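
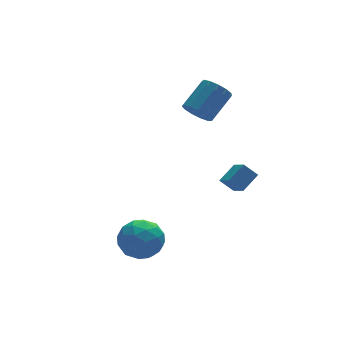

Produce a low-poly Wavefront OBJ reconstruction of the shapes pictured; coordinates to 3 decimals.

v -2.757 -2.568 -4.121
v -2.246 -3.384 -3.581
v -4.214 -2.816 -3.119
v -3.703 -3.632 -2.579
v -3.37 -2.589 -2.444
v -2.47 -2.435 -3.063
v -3.99 -3.765 -3.637
v -3.09 -3.611 -4.256
v -3.009 -4.124 -3.282
v -2.625 -3.397 -2.545
v -3.835 -2.803 -4.155
v -3.451 -2.076 -3.418
v -2.373 -2.954 -3.939
v -4.087 -3.246 -2.761
v -3.891 -2.632 -2.681
v -3.591 -3.112 -2.364
v -2.505 -2.396 -3.635
v -2.205 -2.876 -3.318
v -2.866 -2.409 -2.649
v -4.255 -3.324 -3.382
v -3.955 -3.804 -3.065
v -2.869 -3.088 -4.336
v -2.569 -3.568 -4.019
v -3.594 -3.791 -4.051
v -2.521 -3.869 -3.446
v -3.378 -4.015 -2.857
v -3.547 -4.093 -3.478
v -3.017 -4.003 -3.843
v -2.296 -3.442 -3.013
v -3.153 -3.588 -2.423
v -2.957 -2.974 -2.344
v -2.428 -2.884 -2.708
v -2.744 -3.877 -2.836
v -3.307 -2.612 -4.277
v -4.164 -2.758 -3.687
v -4.032 -3.316 -3.992
v -3.503 -3.226 -4.356
v -3.082 -2.185 -3.843
v -3.939 -2.331 -3.254
v -3.443 -2.197 -2.857
v -2.913 -2.107 -3.222
v -3.716 -2.323 -3.864
v 1.849 -2.399 -2.019
v 1.31 -2.051 -1.432
v 1.811 -1.443 -2.62
v 1.272 -1.095 -2.033
v 2.728 -2.005 -1.447
v 2.189 -1.657 -0.86
v 2.69 -1.049 -2.048
v 2.151 -0.701 -1.461
v 0.972 0.806 1.331
v 1.481 0.781 0.728
v 2.718 1.409 1.746
v 2.208 1.434 2.349
v 1.289 1.183 0.713
v 2.526 1.81 1.731
v 0.997 1.465 0.895
v 2.233 2.092 1.913
v 0.696 1.538 1.215
v 1.932 2.165 2.233
v 0.483 1.378 1.572
v 1.719 2.006 2.59
v 0.425 1.037 1.852
v 1.662 1.665 2.87
v 0.541 0.623 1.967
v 1.777 1.251 2.985
v 0.793 0.267 1.88
v 2.03 0.894 2.898
v 1.103 0.082 1.619
v 2.339 0.71 2.637
v 1.37 0.127 1.266
v 2.607 0.755 2.284
v 1.511 0.388 0.934
v 2.748 1.015 1.952
f 1 38 17
f 38 12 41
f 17 41 6
f 38 41 17
f 1 17 13
f 17 6 18
f 13 18 2
f 17 18 13
f 1 13 22
f 13 2 23
f 22 23 8
f 13 23 22
f 1 22 34
f 22 8 37
f 34 37 11
f 22 37 34
f 1 34 38
f 34 11 42
f 38 42 12
f 34 42 38
f 2 18 29
f 18 6 32
f 29 32 10
f 18 32 29
f 6 41 19
f 41 12 40
f 19 40 5
f 41 40 19
f 12 42 39
f 42 11 35
f 39 35 3
f 42 35 39
f 11 37 36
f 37 8 24
f 36 24 7
f 37 24 36
f 8 23 28
f 23 2 25
f 28 25 9
f 23 25 28
f 4 30 16
f 30 10 31
f 16 31 5
f 30 31 16
f 4 16 14
f 16 5 15
f 14 15 3
f 16 15 14
f 4 14 21
f 14 3 20
f 21 20 7
f 14 20 21
f 4 21 26
f 21 7 27
f 26 27 9
f 21 27 26
f 4 26 30
f 26 9 33
f 30 33 10
f 26 33 30
f 5 31 19
f 31 10 32
f 19 32 6
f 31 32 19
f 3 15 39
f 15 5 40
f 39 40 12
f 15 40 39
f 7 20 36
f 20 3 35
f 36 35 11
f 20 35 36
f 9 27 28
f 27 7 24
f 28 24 8
f 27 24 28
f 10 33 29
f 33 9 25
f 29 25 2
f 33 25 29
f 44 46 43
f 47 44 43
f 43 46 45
f 45 47 43
f 44 50 46
f 48 44 47
f 48 50 44
f 46 50 45
f 49 47 45
f 45 50 49
f 49 48 47
f 50 48 49
f 52 51 55
f 52 55 53
f 53 55 56
f 53 56 54
f 55 51 57
f 55 57 56
f 56 57 58
f 56 58 54
f 57 51 59
f 57 59 58
f 58 59 60
f 58 60 54
f 59 51 61
f 59 61 60
f 60 61 62
f 60 62 54
f 61 51 63
f 61 63 62
f 62 63 64
f 62 64 54
f 63 51 65
f 63 65 64
f 64 65 66
f 64 66 54
f 65 51 67
f 65 67 66
f 66 67 68
f 66 68 54
f 67 51 69
f 67 69 68
f 68 69 70
f 68 70 54
f 69 51 71
f 69 71 70
f 70 71 72
f 70 72 54
f 71 51 73
f 71 73 72
f 72 73 74
f 72 74 54
f 73 51 52
f 73 52 74
f 74 52 53
f 74 53 54



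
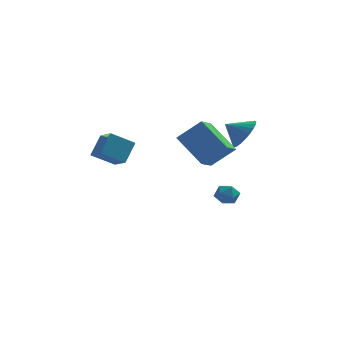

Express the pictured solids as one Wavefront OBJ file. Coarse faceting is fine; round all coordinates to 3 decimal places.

v 1.185 3.288 -2.305
v 1.767 3.641 -2.438
v 1.373 2.639 -3.202
v 1.955 2.992 -3.335
v 1.919 2.581 -2.777
v 1.803 2.982 -2.223
v 1.337 3.298 -3.417
v 1.221 3.699 -2.863
v 1.861 3.647 -3.126
v 2.221 3.204 -2.73
v 0.919 3.076 -2.91
v 1.279 2.633 -2.514
v -4.436 -2.521 1.947
v -3.868 -3.403 2.443
v -4.053 -1.745 2.89
v -3.485 -2.626 3.385
v -3.355 -2.214 1.255
v -2.787 -3.095 1.75
v -2.972 -1.437 2.197
v -2.404 -2.319 2.693
v 0.968 -0.629 0.669
v 0.585 -1.802 1.241
v -0.255 0.374 1.908
v -0.638 -0.799 2.48
v 2.118 -0.501 1.7
v 1.735 -1.674 2.272
v 0.895 0.502 2.939
v 0.512 -0.671 3.511
v 2.39 3.547 1.155
v 2.868 4.015 1.884
v 1.43 3.513 1.805
v 2.723 4.313 1.686
v 2.527 4.494 1.407
v 2.311 4.532 1.09
v 2.106 4.419 0.782
v 1.945 4.174 0.531
v 1.851 3.833 0.375
v 1.839 3.449 0.338
v 1.912 3.08 0.425
v 2.057 2.781 0.623
v 2.252 2.6 0.902
v 2.469 2.562 1.22
v 2.674 2.675 1.527
v 2.835 2.92 1.778
v 2.929 3.261 1.934
v 2.94 3.645 1.972
f 1 12 6
f 1 6 2
f 1 2 8
f 1 8 11
f 1 11 12
f 2 6 10
f 6 12 5
f 12 11 3
f 11 8 7
f 8 2 9
f 4 10 5
f 4 5 3
f 4 3 7
f 4 7 9
f 4 9 10
f 5 10 6
f 3 5 12
f 7 3 11
f 9 7 8
f 10 9 2
f 14 16 13
f 17 14 13
f 13 16 15
f 15 17 13
f 14 20 16
f 18 14 17
f 18 20 14
f 16 20 15
f 19 17 15
f 15 20 19
f 19 18 17
f 20 18 19
f 22 24 21
f 25 22 21
f 21 24 23
f 23 25 21
f 22 28 24
f 26 22 25
f 26 28 22
f 24 28 23
f 27 25 23
f 23 28 27
f 27 26 25
f 28 26 27
f 30 29 32
f 30 32 31
f 32 29 33
f 32 33 31
f 33 29 34
f 33 34 31
f 34 29 35
f 34 35 31
f 35 29 36
f 35 36 31
f 36 29 37
f 36 37 31
f 37 29 38
f 37 38 31
f 38 29 39
f 38 39 31
f 39 29 40
f 39 40 31
f 40 29 41
f 40 41 31
f 41 29 42
f 41 42 31
f 42 29 43
f 42 43 31
f 43 29 44
f 43 44 31
f 44 29 45
f 44 45 31
f 45 29 46
f 45 46 31
f 46 29 30
f 46 30 31



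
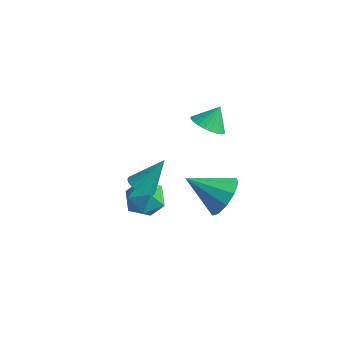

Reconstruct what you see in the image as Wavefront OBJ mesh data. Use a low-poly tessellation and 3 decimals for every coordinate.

v -2.254 -1.038 -1.587
v -1.697 -0.907 -1.873
v -1.786 -0.202 -0.293
v -1.849 -0.702 -1.951
v -2.07 -0.555 -1.965
v -2.324 -0.492 -1.914
v -2.565 -0.523 -1.807
v -2.753 -0.643 -1.661
v -2.854 -0.832 -1.503
v -2.852 -1.056 -1.359
v -2.746 -1.276 -1.255
v -2.556 -1.456 -1.208
v -2.313 -1.563 -1.226
v -2.06 -1.58 -1.307
v -1.841 -1.502 -1.437
v -1.693 -1.345 -1.592
v -1.642 -1.134 -1.747
v -1.302 1.854 0.691
v -0.61 2.039 0.436
v -1.158 2.446 1.509
v -0.776 2.251 0.312
v -1.022 2.403 0.245
v -1.311 2.471 0.247
v -1.598 2.446 0.316
v -1.84 2.33 0.442
v -2 2.142 0.606
v -2.054 1.91 0.783
v -1.994 1.67 0.946
v -1.828 1.458 1.07
v -1.582 1.306 1.136
v -1.293 1.238 1.134
v -1.006 1.263 1.065
v -0.764 1.379 0.939
v -0.603 1.567 0.775
v -0.55 1.799 0.599
v -0.924 2.529 -4.209
v -0.53 2.882 -3.349
v -2.316 1.751 -3.251
v -0.924 3.313 -3.571
v -1.318 3.444 -4.037
v -1.562 3.225 -4.569
v -1.562 2.741 -4.963
v -1.319 2.176 -5.069
v -0.925 1.746 -4.847
v -0.531 1.615 -4.381
v -0.287 1.833 -3.849
v -0.287 2.317 -3.455
v -3.976 0.02 -3.813
v -3.581 0.397 -4.573
v -2.619 -0.057 -3.147
v -2.224 0.32 -3.907
v -2.784 0.838 -3.364
v -3.623 0.886 -3.776
v -2.577 -0.546 -3.944
v -3.416 -0.498 -4.356
v -2.717 0.048 -4.654
v -2.845 0.903 -4.296
v -3.355 -0.563 -3.424
v -3.483 0.292 -3.066
f 2 1 4
f 2 4 3
f 4 1 5
f 4 5 3
f 5 1 6
f 5 6 3
f 6 1 7
f 6 7 3
f 7 1 8
f 7 8 3
f 8 1 9
f 8 9 3
f 9 1 10
f 9 10 3
f 10 1 11
f 10 11 3
f 11 1 12
f 11 12 3
f 12 1 13
f 12 13 3
f 13 1 14
f 13 14 3
f 14 1 15
f 14 15 3
f 15 1 16
f 15 16 3
f 16 1 17
f 16 17 3
f 17 1 2
f 17 2 3
f 19 18 21
f 19 21 20
f 21 18 22
f 21 22 20
f 22 18 23
f 22 23 20
f 23 18 24
f 23 24 20
f 24 18 25
f 24 25 20
f 25 18 26
f 25 26 20
f 26 18 27
f 26 27 20
f 27 18 28
f 27 28 20
f 28 18 29
f 28 29 20
f 29 18 30
f 29 30 20
f 30 18 31
f 30 31 20
f 31 18 32
f 31 32 20
f 32 18 33
f 32 33 20
f 33 18 34
f 33 34 20
f 34 18 35
f 34 35 20
f 35 18 19
f 35 19 20
f 37 36 39
f 37 39 38
f 39 36 40
f 39 40 38
f 40 36 41
f 40 41 38
f 41 36 42
f 41 42 38
f 42 36 43
f 42 43 38
f 43 36 44
f 43 44 38
f 44 36 45
f 44 45 38
f 45 36 46
f 45 46 38
f 46 36 47
f 46 47 38
f 47 36 37
f 47 37 38
f 48 59 53
f 48 53 49
f 48 49 55
f 48 55 58
f 48 58 59
f 49 53 57
f 53 59 52
f 59 58 50
f 58 55 54
f 55 49 56
f 51 57 52
f 51 52 50
f 51 50 54
f 51 54 56
f 51 56 57
f 52 57 53
f 50 52 59
f 54 50 58
f 56 54 55
f 57 56 49



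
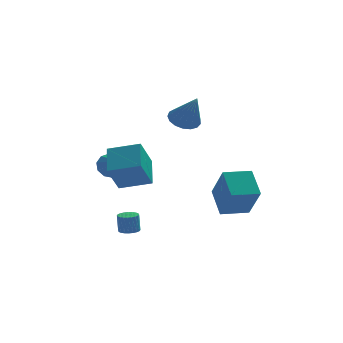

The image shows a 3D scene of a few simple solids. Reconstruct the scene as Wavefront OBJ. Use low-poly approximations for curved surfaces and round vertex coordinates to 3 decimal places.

v -0.184 -0.03 2.021
v 0.629 -0.18 1.69
v 0.344 -0.95 3.739
v 0.665 0.198 1.882
v 0.507 0.525 2.105
v 0.19 0.724 2.309
v -0.212 0.751 2.447
v -0.608 0.599 2.487
v -0.906 0.302 2.42
v -1.04 -0.07 2.262
v -0.977 -0.433 2.048
v -0.732 -0.704 1.828
v -0.362 -0.82 1.652
v 0.049 -0.755 1.561
v 0.406 -0.525 1.574
v 1.067 -4.112 -2.987
v 1.424 -5.316 -1.193
v 0.849 -2.724 -2.012
v 1.206 -3.928 -0.218
v 2.554 -3.812 -3.082
v 2.911 -5.016 -1.288
v 2.336 -2.424 -2.107
v 2.693 -3.628 -0.313
v -3.896 -0.203 -1.012
v -3.386 -0.446 -1.592
v -3.604 -1.317 -0.288
v -3.128 -0.166 -1.266
v -3.164 0.099 -0.843
v -3.479 0.249 -0.484
v -3.954 0.226 -0.327
v -4.407 0.04 -0.431
v -4.664 -0.24 -0.757
v -4.629 -0.505 -1.18
v -4.314 -0.655 -1.539
v -3.839 -0.632 -1.696
v -3.266 -2.721 -4.497
v -2.991 -2.246 -4.531
v -3.039 -2.144 -3.497
v -3.314 -2.619 -3.463
v -3.194 -2.178 -4.547
v -3.242 -2.076 -3.513
v -3.407 -2.193 -4.556
v -3.456 -2.091 -3.522
v -3.6 -2.288 -4.556
v -3.649 -2.186 -3.522
v -3.741 -2.449 -4.546
v -3.79 -2.347 -3.512
v -3.81 -2.652 -4.529
v -3.859 -2.549 -3.496
v -3.796 -2.865 -4.508
v -3.845 -2.763 -3.474
v -3.702 -3.056 -4.484
v -3.75 -2.954 -3.45
v -3.541 -3.196 -4.463
v -3.589 -3.094 -3.429
v -3.338 -3.264 -4.447
v -3.386 -3.162 -3.413
v -3.124 -3.249 -4.438
v -3.173 -3.147 -3.404
v -2.931 -3.154 -4.438
v -2.98 -3.052 -3.404
v -2.79 -2.993 -4.448
v -2.839 -2.891 -3.414
v -2.721 -2.791 -4.464
v -2.77 -2.688 -3.431
v -2.735 -2.577 -4.486
v -2.784 -2.475 -3.452
v -2.83 -2.386 -4.51
v -2.878 -2.284 -3.476
v -4.516 -4.851 0.545
v -4.382 -3.396 1.433
v -3.874 -3.958 -1.017
v -3.74 -2.503 -0.129
v -2.92 -5.257 0.969
v -2.786 -3.802 1.857
v -2.278 -4.364 -0.593
v -2.144 -2.909 0.295
f 2 1 4
f 2 4 3
f 4 1 5
f 4 5 3
f 5 1 6
f 5 6 3
f 6 1 7
f 6 7 3
f 7 1 8
f 7 8 3
f 8 1 9
f 8 9 3
f 9 1 10
f 9 10 3
f 10 1 11
f 10 11 3
f 11 1 12
f 11 12 3
f 12 1 13
f 12 13 3
f 13 1 14
f 13 14 3
f 14 1 15
f 14 15 3
f 15 1 2
f 15 2 3
f 17 19 16
f 20 17 16
f 16 19 18
f 18 20 16
f 17 23 19
f 21 17 20
f 21 23 17
f 19 23 18
f 22 20 18
f 18 23 22
f 22 21 20
f 23 21 22
f 25 24 27
f 25 27 26
f 27 24 28
f 27 28 26
f 28 24 29
f 28 29 26
f 29 24 30
f 29 30 26
f 30 24 31
f 30 31 26
f 31 24 32
f 31 32 26
f 32 24 33
f 32 33 26
f 33 24 34
f 33 34 26
f 34 24 35
f 34 35 26
f 35 24 25
f 35 25 26
f 37 36 40
f 37 40 38
f 38 40 41
f 38 41 39
f 40 36 42
f 40 42 41
f 41 42 43
f 41 43 39
f 42 36 44
f 42 44 43
f 43 44 45
f 43 45 39
f 44 36 46
f 44 46 45
f 45 46 47
f 45 47 39
f 46 36 48
f 46 48 47
f 47 48 49
f 47 49 39
f 48 36 50
f 48 50 49
f 49 50 51
f 49 51 39
f 50 36 52
f 50 52 51
f 51 52 53
f 51 53 39
f 52 36 54
f 52 54 53
f 53 54 55
f 53 55 39
f 54 36 56
f 54 56 55
f 55 56 57
f 55 57 39
f 56 36 58
f 56 58 57
f 57 58 59
f 57 59 39
f 58 36 60
f 58 60 59
f 59 60 61
f 59 61 39
f 60 36 62
f 60 62 61
f 61 62 63
f 61 63 39
f 62 36 64
f 62 64 63
f 63 64 65
f 63 65 39
f 64 36 66
f 64 66 65
f 65 66 67
f 65 67 39
f 66 36 68
f 66 68 67
f 67 68 69
f 67 69 39
f 68 36 37
f 68 37 69
f 69 37 38
f 69 38 39
f 71 73 70
f 74 71 70
f 70 73 72
f 72 74 70
f 71 77 73
f 75 71 74
f 75 77 71
f 73 77 72
f 76 74 72
f 72 77 76
f 76 75 74
f 77 75 76



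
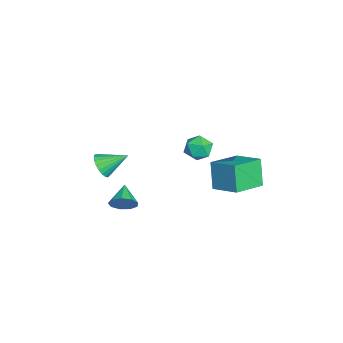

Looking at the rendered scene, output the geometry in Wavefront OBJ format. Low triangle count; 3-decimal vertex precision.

v 3.264 1.84 1.319
v 2.61 1.752 2.733
v 2.101 3.136 0.863
v 1.447 3.047 2.276
v 4.253 2.913 1.844
v 3.599 2.824 3.257
v 3.09 4.208 1.387
v 2.436 4.12 2.801
v 1.589 1.898 3.3
v 2.172 1.683 2.815
v 1.108 0.717 3.245
v 1.691 0.502 2.76
v 1.847 0.667 3.515
v 2.144 1.397 3.55
v 1.136 1.003 2.51
v 1.433 1.733 2.545
v 1.893 1.13 2.327
v 2.332 0.922 2.948
v 0.948 1.478 3.112
v 1.387 1.27 3.733
v 1.748 -2.401 -1.019
v 2.021 -1.987 -0.47
v 0.612 -2.339 -0.501
v 1.865 -1.691 -0.849
v 1.654 -1.727 -1.308
v 1.487 -2.078 -1.631
v 1.442 -2.581 -1.668
v 1.541 -3 -1.401
v 1.736 -3.139 -0.955
v 1.937 -2.932 -0.539
v 2.05 -2.477 -0.347
v -1.722 -3.501 -0.905
v -1.038 -3.324 -1.211
v -1.718 -2.179 -0.135
v -1.24 -3.199 -1.425
v -1.527 -3.126 -1.549
v -1.846 -3.118 -1.561
v -2.145 -3.176 -1.461
v -2.37 -3.291 -1.264
v -2.483 -3.441 -1.005
v -2.464 -3.602 -0.728
v -2.317 -3.746 -0.483
v -2.067 -3.847 -0.31
v -1.757 -3.888 -0.241
v -1.441 -3.863 -0.286
v -1.174 -3.774 -0.438
v -1.001 -3.639 -0.671
v -0.953 -3.48 -0.945
f 2 4 1
f 5 2 1
f 1 4 3
f 3 5 1
f 2 8 4
f 6 2 5
f 6 8 2
f 4 8 3
f 7 5 3
f 3 8 7
f 7 6 5
f 8 6 7
f 9 20 14
f 9 14 10
f 9 10 16
f 9 16 19
f 9 19 20
f 10 14 18
f 14 20 13
f 20 19 11
f 19 16 15
f 16 10 17
f 12 18 13
f 12 13 11
f 12 11 15
f 12 15 17
f 12 17 18
f 13 18 14
f 11 13 20
f 15 11 19
f 17 15 16
f 18 17 10
f 22 21 24
f 22 24 23
f 24 21 25
f 24 25 23
f 25 21 26
f 25 26 23
f 26 21 27
f 26 27 23
f 27 21 28
f 27 28 23
f 28 21 29
f 28 29 23
f 29 21 30
f 29 30 23
f 30 21 31
f 30 31 23
f 31 21 22
f 31 22 23
f 33 32 35
f 33 35 34
f 35 32 36
f 35 36 34
f 36 32 37
f 36 37 34
f 37 32 38
f 37 38 34
f 38 32 39
f 38 39 34
f 39 32 40
f 39 40 34
f 40 32 41
f 40 41 34
f 41 32 42
f 41 42 34
f 42 32 43
f 42 43 34
f 43 32 44
f 43 44 34
f 44 32 45
f 44 45 34
f 45 32 46
f 45 46 34
f 46 32 47
f 46 47 34
f 47 32 48
f 47 48 34
f 48 32 33
f 48 33 34



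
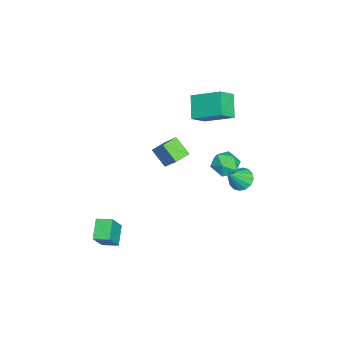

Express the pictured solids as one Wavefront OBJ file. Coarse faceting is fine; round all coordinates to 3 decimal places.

v -4.262 1.639 3.296
v -3.453 0.982 4.105
v -3.769 3.461 4.283
v -2.96 2.804 5.092
v -3 1.876 2.228
v -2.191 1.219 3.037
v -2.507 3.698 3.215
v -1.698 3.041 4.024
v -3.784 4.032 -3.646
v -3.253 4.695 -3.636
v -2.856 3.268 -2.334
v -3.57 4.8 -3.35
v -3.946 4.699 -3.143
v -4.277 4.419 -3.072
v -4.477 4.036 -3.154
v -4.491 3.651 -3.368
v -4.316 3.369 -3.656
v -3.998 3.265 -3.942
v -3.623 3.366 -4.148
v -3.291 3.646 -4.22
v -3.091 4.029 -4.138
v -3.077 4.413 -3.924
v -0.146 4.379 1.334
v 0.298 4.032 2.107
v 0.202 3.088 0.553
v 0.646 2.741 1.326
v -0.306 2.84 1.325
v -0.521 3.637 1.807
v 1.021 3.483 0.853
v 0.806 4.28 1.335
v 1.019 3.477 1.81
v 0.199 3.08 2.101
v 0.301 4.04 0.559
v -0.519 3.643 0.85
v 2.006 1.094 3.001
v 1.455 0.269 3.886
v 2.583 1.82 4.037
v 2.031 0.994 4.922
v 2.849 0.486 2.958
v 2.297 -0.34 3.843
v 3.425 1.211 3.994
v 2.874 0.386 4.879
v 1.909 -3.204 -3.846
v 2.818 -3.538 -2.449
v 1.997 -2.214 -3.668
v 2.906 -2.548 -2.27
v 3.094 -3.172 -4.61
v 4.003 -3.506 -3.212
v 3.182 -2.182 -4.431
v 4.091 -2.516 -3.034
f 2 4 1
f 5 2 1
f 1 4 3
f 3 5 1
f 2 8 4
f 6 2 5
f 6 8 2
f 4 8 3
f 7 5 3
f 3 8 7
f 7 6 5
f 8 6 7
f 10 9 12
f 10 12 11
f 12 9 13
f 12 13 11
f 13 9 14
f 13 14 11
f 14 9 15
f 14 15 11
f 15 9 16
f 15 16 11
f 16 9 17
f 16 17 11
f 17 9 18
f 17 18 11
f 18 9 19
f 18 19 11
f 19 9 20
f 19 20 11
f 20 9 21
f 20 21 11
f 21 9 22
f 21 22 11
f 22 9 10
f 22 10 11
f 23 34 28
f 23 28 24
f 23 24 30
f 23 30 33
f 23 33 34
f 24 28 32
f 28 34 27
f 34 33 25
f 33 30 29
f 30 24 31
f 26 32 27
f 26 27 25
f 26 25 29
f 26 29 31
f 26 31 32
f 27 32 28
f 25 27 34
f 29 25 33
f 31 29 30
f 32 31 24
f 36 38 35
f 39 36 35
f 35 38 37
f 37 39 35
f 36 42 38
f 40 36 39
f 40 42 36
f 38 42 37
f 41 39 37
f 37 42 41
f 41 40 39
f 42 40 41
f 44 46 43
f 47 44 43
f 43 46 45
f 45 47 43
f 44 50 46
f 48 44 47
f 48 50 44
f 46 50 45
f 49 47 45
f 45 50 49
f 49 48 47
f 50 48 49



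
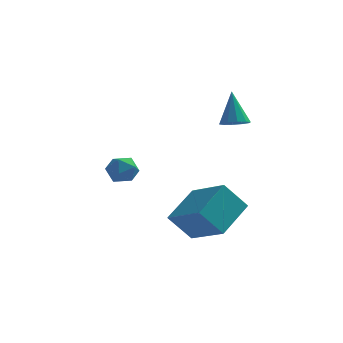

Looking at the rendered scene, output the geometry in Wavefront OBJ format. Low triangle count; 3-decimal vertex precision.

v -1.089 0.239 0.802
v -0.795 -0.118 1.375
v -1.385 -0.802 0.305
v -1.091 -1.159 0.878
v -1.707 -0.766 0.966
v -1.524 -0.123 1.274
v -0.656 -0.797 0.406
v -0.473 -0.154 0.714
v -0.527 -0.758 1.13
v -1.176 -0.739 1.476
v -1.004 -0.181 0.204
v -1.653 -0.162 0.55
v 1.097 -3.004 -0.619
v 1.823 -1.537 0.286
v 1.974 -2.751 -1.733
v 2.7 -1.284 -0.828
v 2.46 -4.176 0.188
v 3.186 -2.709 1.093
v 3.337 -3.923 -0.926
v 4.063 -2.456 -0.021
v 3.159 0.671 3.168
v 3.637 0.339 3.381
v 2.941 1.309 4.652
v 3.773 0.675 3.257
v 3.674 1.009 3.098
v 3.378 1.214 2.966
v 2.999 1.212 2.912
v 2.681 1.003 2.955
v 2.545 0.667 3.08
v 2.644 0.332 3.238
v 2.94 0.127 3.37
v 3.319 0.129 3.425
f 1 12 6
f 1 6 2
f 1 2 8
f 1 8 11
f 1 11 12
f 2 6 10
f 6 12 5
f 12 11 3
f 11 8 7
f 8 2 9
f 4 10 5
f 4 5 3
f 4 3 7
f 4 7 9
f 4 9 10
f 5 10 6
f 3 5 12
f 7 3 11
f 9 7 8
f 10 9 2
f 14 16 13
f 17 14 13
f 13 16 15
f 15 17 13
f 14 20 16
f 18 14 17
f 18 20 14
f 16 20 15
f 19 17 15
f 15 20 19
f 19 18 17
f 20 18 19
f 22 21 24
f 22 24 23
f 24 21 25
f 24 25 23
f 25 21 26
f 25 26 23
f 26 21 27
f 26 27 23
f 27 21 28
f 27 28 23
f 28 21 29
f 28 29 23
f 29 21 30
f 29 30 23
f 30 21 31
f 30 31 23
f 31 21 32
f 31 32 23
f 32 21 22
f 32 22 23



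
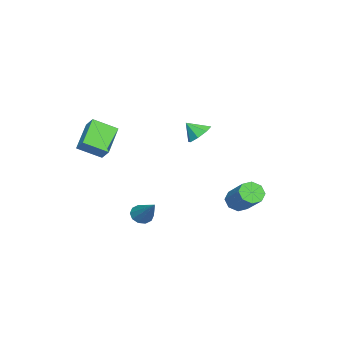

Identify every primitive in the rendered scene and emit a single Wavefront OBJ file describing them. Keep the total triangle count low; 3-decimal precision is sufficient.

v -3.289 0.247 0.937
v -2.571 -0.058 0.575
v -3.211 -0.527 1.743
v -2.45 0.415 1.016
v -2.82 0.789 1.411
v -3.465 0.846 1.529
v -4.007 0.551 1.299
v -4.129 0.079 0.858
v -3.759 -0.296 0.462
v -3.114 -0.352 0.345
v -2.943 2.569 -3.715
v -2.441 2.731 -4.302
v -1.335 3.833 -3.053
v -1.837 3.671 -2.465
v -2.888 3.135 -4.263
v -1.783 4.238 -3.013
v -3.368 3.207 -3.902
v -2.262 4.31 -2.653
v -3.599 2.906 -3.432
v -2.493 4.009 -2.182
v -3.445 2.407 -3.127
v -2.339 3.509 -1.878
v -2.997 2.002 -3.167
v -1.892 3.105 -1.917
v -2.518 1.93 -3.527
v -1.412 3.033 -2.278
v -2.287 2.231 -3.998
v -1.181 3.334 -2.748
v 1.986 -1.312 -3.139
v 2.532 -1.668 -3.295
v 3.094 -0.208 -1.781
v 2.516 -1.34 -3.548
v 2.298 -1.002 -3.644
v 1.961 -0.782 -3.548
v 1.633 -0.764 -3.295
v 1.441 -0.956 -2.983
v 1.456 -1.283 -2.729
v 1.675 -1.621 -2.633
v 2.012 -1.841 -2.729
v 2.339 -1.859 -2.982
v 2.82 -4.652 1.654
v 1.146 -4.716 2.729
v 2.298 -3.405 0.916
v 0.625 -3.469 1.99
v 3.195 -4.131 2.27
v 1.522 -4.195 3.344
v 2.674 -2.884 1.531
v 1 -2.948 2.606
f 2 1 4
f 2 4 3
f 4 1 5
f 4 5 3
f 5 1 6
f 5 6 3
f 6 1 7
f 6 7 3
f 7 1 8
f 7 8 3
f 8 1 9
f 8 9 3
f 9 1 10
f 9 10 3
f 10 1 2
f 10 2 3
f 12 11 15
f 12 15 13
f 13 15 16
f 13 16 14
f 15 11 17
f 15 17 16
f 16 17 18
f 16 18 14
f 17 11 19
f 17 19 18
f 18 19 20
f 18 20 14
f 19 11 21
f 19 21 20
f 20 21 22
f 20 22 14
f 21 11 23
f 21 23 22
f 22 23 24
f 22 24 14
f 23 11 25
f 23 25 24
f 24 25 26
f 24 26 14
f 25 11 27
f 25 27 26
f 26 27 28
f 26 28 14
f 27 11 12
f 27 12 28
f 28 12 13
f 28 13 14
f 30 29 32
f 30 32 31
f 32 29 33
f 32 33 31
f 33 29 34
f 33 34 31
f 34 29 35
f 34 35 31
f 35 29 36
f 35 36 31
f 36 29 37
f 36 37 31
f 37 29 38
f 37 38 31
f 38 29 39
f 38 39 31
f 39 29 40
f 39 40 31
f 40 29 30
f 40 30 31
f 42 44 41
f 45 42 41
f 41 44 43
f 43 45 41
f 42 48 44
f 46 42 45
f 46 48 42
f 44 48 43
f 47 45 43
f 43 48 47
f 47 46 45
f 48 46 47



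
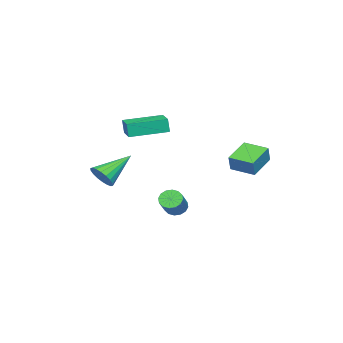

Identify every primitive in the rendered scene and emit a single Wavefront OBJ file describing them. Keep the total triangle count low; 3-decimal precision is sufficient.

v 1.02 -3.651 -0.647
v 1.51 -3.12 -0.327
v -0.54 -2.869 0.447
v 1.392 -2.955 -0.614
v 1.201 -2.927 -0.907
v 0.973 -3.043 -1.149
v 0.755 -3.279 -1.291
v 0.589 -3.589 -1.306
v 0.509 -3.911 -1.19
v 0.53 -4.181 -0.967
v 0.648 -4.347 -0.68
v 0.84 -4.375 -0.387
v 1.068 -4.259 -0.145
v 1.286 -4.023 -0.003
v 1.451 -3.713 0.012
v 1.531 -3.391 -0.104
v -3.825 -2.739 1.44
v -3.822 -2.848 2.293
v -2.875 -1.933 1.539
v -2.871 -2.043 2.392
v -2.449 -4.337 1.228
v -2.445 -4.447 2.081
v -1.498 -3.532 1.327
v -1.495 -3.641 2.18
v 1.345 0.663 -1.746
v 1.662 0.213 -1.985
v 2.652 0.448 -1.114
v 2.335 0.897 -0.874
v 1.744 0.464 -2.147
v 2.735 0.699 -1.276
v 1.72 0.769 -2.201
v 2.711 1.004 -1.33
v 1.595 1.045 -2.134
v 2.586 1.28 -1.263
v 1.403 1.219 -1.962
v 2.394 1.454 -1.091
v 1.195 1.244 -1.732
v 2.186 1.478 -0.861
v 1.028 1.112 -1.506
v 2.018 1.347 -0.635
v 0.945 0.861 -1.344
v 1.936 1.096 -0.473
v 0.969 0.556 -1.29
v 1.96 0.791 -0.419
v 1.094 0.28 -1.357
v 2.085 0.515 -0.486
v 1.286 0.106 -1.529
v 2.277 0.341 -0.658
v 1.494 0.082 -1.759
v 2.485 0.316 -0.888
v -2.819 2.348 0.719
v -2.44 2.428 1.608
v -2.754 3.689 0.571
v -2.375 3.768 1.46
v -1.385 2.212 0.12
v -1.006 2.291 1.009
v -1.32 3.552 -0.028
v -0.941 3.632 0.861
f 2 1 4
f 2 4 3
f 4 1 5
f 4 5 3
f 5 1 6
f 5 6 3
f 6 1 7
f 6 7 3
f 7 1 8
f 7 8 3
f 8 1 9
f 8 9 3
f 9 1 10
f 9 10 3
f 10 1 11
f 10 11 3
f 11 1 12
f 11 12 3
f 12 1 13
f 12 13 3
f 13 1 14
f 13 14 3
f 14 1 15
f 14 15 3
f 15 1 16
f 15 16 3
f 16 1 2
f 16 2 3
f 18 20 17
f 21 18 17
f 17 20 19
f 19 21 17
f 18 24 20
f 22 18 21
f 22 24 18
f 20 24 19
f 23 21 19
f 19 24 23
f 23 22 21
f 24 22 23
f 26 25 29
f 26 29 27
f 27 29 30
f 27 30 28
f 29 25 31
f 29 31 30
f 30 31 32
f 30 32 28
f 31 25 33
f 31 33 32
f 32 33 34
f 32 34 28
f 33 25 35
f 33 35 34
f 34 35 36
f 34 36 28
f 35 25 37
f 35 37 36
f 36 37 38
f 36 38 28
f 37 25 39
f 37 39 38
f 38 39 40
f 38 40 28
f 39 25 41
f 39 41 40
f 40 41 42
f 40 42 28
f 41 25 43
f 41 43 42
f 42 43 44
f 42 44 28
f 43 25 45
f 43 45 44
f 44 45 46
f 44 46 28
f 45 25 47
f 45 47 46
f 46 47 48
f 46 48 28
f 47 25 49
f 47 49 48
f 48 49 50
f 48 50 28
f 49 25 26
f 49 26 50
f 50 26 27
f 50 27 28
f 52 54 51
f 55 52 51
f 51 54 53
f 53 55 51
f 52 58 54
f 56 52 55
f 56 58 52
f 54 58 53
f 57 55 53
f 53 58 57
f 57 56 55
f 58 56 57



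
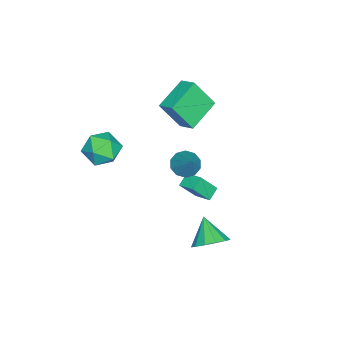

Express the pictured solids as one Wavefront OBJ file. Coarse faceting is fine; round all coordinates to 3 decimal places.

v 3.838 -2.123 1.618
v 4.472 -1.806 2.492
v 3.328 -3.614 2.528
v 3.962 -3.297 3.402
v 3.035 -2.717 3.139
v 3.35 -1.795 2.577
v 4.45 -3.625 2.443
v 4.765 -2.703 1.881
v 4.85 -2.734 3.002
v 3.975 -2.173 3.432
v 3.825 -3.247 1.588
v 2.95 -2.686 2.018
v 1.024 1.235 -2.55
v 0.315 1.367 -2.119
v 1.416 2.189 -2.198
v 0.707 2.321 -1.767
v 1.613 0.559 -1.373
v 0.904 0.691 -0.942
v 2.005 1.513 -1.021
v 1.296 1.645 -0.59
v 2.939 2.891 -4.221
v 3.475 3.382 -3.464
v 2.041 2.109 -3.079
v 3.012 3.728 -3.591
v 2.526 3.807 -3.919
v 2.171 3.596 -4.343
v 2.06 3.161 -4.728
v 2.228 2.64 -4.952
v 2.622 2.198 -4.944
v 3.116 1.977 -4.707
v 3.555 2.045 -4.315
v 3.798 2.382 -3.894
v 3.768 2.88 -3.576
v 2.237 1.167 1.218
v 2.791 1.408 0.678
v 3.303 1.953 2.662
v 2.454 1.774 0.727
v 2.034 1.909 0.964
v 1.691 1.76 1.297
v 1.557 1.384 1.6
v 1.683 0.926 1.757
v 2.021 0.559 1.708
v 2.441 0.425 1.471
v 2.783 0.574 1.138
v 2.917 0.949 0.835
v -2.994 -0.069 1.626
v -2.588 -1.094 3.307
v -2.583 0.834 2.078
v -2.177 -0.191 3.758
v -1.123 -0.549 0.882
v -0.717 -1.574 2.562
v -0.712 0.354 1.333
v -0.306 -0.671 3.014
f 1 12 6
f 1 6 2
f 1 2 8
f 1 8 11
f 1 11 12
f 2 6 10
f 6 12 5
f 12 11 3
f 11 8 7
f 8 2 9
f 4 10 5
f 4 5 3
f 4 3 7
f 4 7 9
f 4 9 10
f 5 10 6
f 3 5 12
f 7 3 11
f 9 7 8
f 10 9 2
f 14 16 13
f 17 14 13
f 13 16 15
f 15 17 13
f 14 20 16
f 18 14 17
f 18 20 14
f 16 20 15
f 19 17 15
f 15 20 19
f 19 18 17
f 20 18 19
f 22 21 24
f 22 24 23
f 24 21 25
f 24 25 23
f 25 21 26
f 25 26 23
f 26 21 27
f 26 27 23
f 27 21 28
f 27 28 23
f 28 21 29
f 28 29 23
f 29 21 30
f 29 30 23
f 30 21 31
f 30 31 23
f 31 21 32
f 31 32 23
f 32 21 33
f 32 33 23
f 33 21 22
f 33 22 23
f 35 34 37
f 35 37 36
f 37 34 38
f 37 38 36
f 38 34 39
f 38 39 36
f 39 34 40
f 39 40 36
f 40 34 41
f 40 41 36
f 41 34 42
f 41 42 36
f 42 34 43
f 42 43 36
f 43 34 44
f 43 44 36
f 44 34 45
f 44 45 36
f 45 34 35
f 45 35 36
f 47 49 46
f 50 47 46
f 46 49 48
f 48 50 46
f 47 53 49
f 51 47 50
f 51 53 47
f 49 53 48
f 52 50 48
f 48 53 52
f 52 51 50
f 53 51 52



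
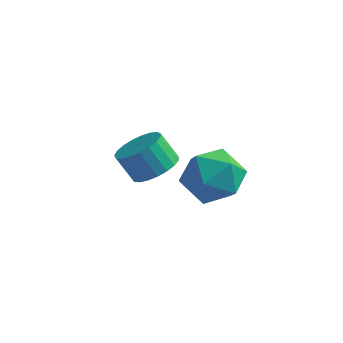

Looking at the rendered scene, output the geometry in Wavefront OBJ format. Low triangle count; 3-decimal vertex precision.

v 3.66 0.804 -1.411
v 4.281 -0.108 -2.002
v 3.159 -0.492 0.062
v 3.78 -1.404 -0.529
v 4.408 -0.453 -0.011
v 4.717 0.348 -0.922
v 2.723 -0.948 -1.018
v 3.032 -0.147 -1.929
v 3.701 -1.19 -1.759
v 4.743 -0.885 -1.137
v 2.697 0.285 -0.803
v 3.739 0.59 -0.181
v 0.382 2.826 -3.879
v 1.185 2.64 -3.332
v 0.462 2.688 -2.253
v -0.342 2.874 -2.801
v 1.187 3.051 -3.349
v 0.463 3.099 -2.27
v 1.05 3.423 -3.458
v 0.326 3.471 -2.379
v 0.797 3.692 -3.64
v 0.073 3.74 -2.561
v 0.472 3.812 -3.863
v -0.252 3.86 -2.784
v 0.132 3.761 -4.089
v -0.592 3.809 -3.01
v -0.165 3.548 -4.279
v -0.889 3.596 -3.2
v -0.368 3.21 -4.399
v -1.092 3.258 -3.321
v -0.44 2.806 -4.43
v -1.164 2.854 -3.352
v -0.371 2.406 -4.366
v -1.095 2.454 -3.287
v -0.171 2.078 -4.217
v -0.895 2.126 -3.139
v 0.124 1.879 -4.01
v -0.6 1.927 -2.932
v 0.464 1.844 -3.781
v -0.26 1.892 -2.702
v 0.79 1.979 -3.568
v 0.066 2.027 -2.489
v 1.045 2.26 -3.409
v 0.321 2.309 -2.331
f 1 12 6
f 1 6 2
f 1 2 8
f 1 8 11
f 1 11 12
f 2 6 10
f 6 12 5
f 12 11 3
f 11 8 7
f 8 2 9
f 4 10 5
f 4 5 3
f 4 3 7
f 4 7 9
f 4 9 10
f 5 10 6
f 3 5 12
f 7 3 11
f 9 7 8
f 10 9 2
f 14 13 17
f 14 17 15
f 15 17 18
f 15 18 16
f 17 13 19
f 17 19 18
f 18 19 20
f 18 20 16
f 19 13 21
f 19 21 20
f 20 21 22
f 20 22 16
f 21 13 23
f 21 23 22
f 22 23 24
f 22 24 16
f 23 13 25
f 23 25 24
f 24 25 26
f 24 26 16
f 25 13 27
f 25 27 26
f 26 27 28
f 26 28 16
f 27 13 29
f 27 29 28
f 28 29 30
f 28 30 16
f 29 13 31
f 29 31 30
f 30 31 32
f 30 32 16
f 31 13 33
f 31 33 32
f 32 33 34
f 32 34 16
f 33 13 35
f 33 35 34
f 34 35 36
f 34 36 16
f 35 13 37
f 35 37 36
f 36 37 38
f 36 38 16
f 37 13 39
f 37 39 38
f 38 39 40
f 38 40 16
f 39 13 41
f 39 41 40
f 40 41 42
f 40 42 16
f 41 13 43
f 41 43 42
f 42 43 44
f 42 44 16
f 43 13 14
f 43 14 44
f 44 14 15
f 44 15 16



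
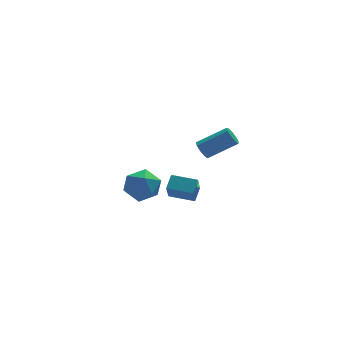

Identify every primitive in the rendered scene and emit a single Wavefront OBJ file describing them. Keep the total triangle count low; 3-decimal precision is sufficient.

v 0.35 -3.311 2.732
v 0.637 -2.973 2.342
v 2.196 -3.171 3.319
v 1.91 -3.509 3.708
v 0.482 -2.744 2.636
v 2.041 -2.942 3.612
v 0.266 -2.78 2.975
v 1.825 -2.978 3.951
v 0.089 -3.065 3.2
v 1.648 -3.263 4.176
v 0.034 -3.464 3.206
v 1.593 -3.663 4.182
v 0.128 -3.792 2.99
v 1.687 -3.991 3.966
v 0.325 -3.895 2.654
v 1.884 -4.093 3.63
v 0.535 -3.725 2.354
v 2.094 -3.923 3.33
v 0.658 -3.36 2.231
v 2.217 -3.558 3.207
v -0.291 1.833 -3.417
v 0.168 2.541 -2.862
v 0.009 2.556 -4.589
v 0.468 3.265 -4.035
v 1.032 1.075 -3.545
v 1.491 1.784 -2.991
v 1.332 1.799 -4.718
v 1.791 2.507 -4.163
v -2.814 1.251 -2.79
v -1.83 1.559 -3.315
v -1.83 0.401 -1.445
v -0.846 0.709 -1.97
v -1.512 1.513 -1.472
v -2.12 2.038 -2.303
v -1.54 -0.078 -2.457
v -2.148 0.447 -3.288
v -1.043 0.737 -3.109
v -1.025 1.72 -2.5
v -2.635 0.24 -2.26
v -2.617 1.223 -1.651
f 2 1 5
f 2 5 3
f 3 5 6
f 3 6 4
f 5 1 7
f 5 7 6
f 6 7 8
f 6 8 4
f 7 1 9
f 7 9 8
f 8 9 10
f 8 10 4
f 9 1 11
f 9 11 10
f 10 11 12
f 10 12 4
f 11 1 13
f 11 13 12
f 12 13 14
f 12 14 4
f 13 1 15
f 13 15 14
f 14 15 16
f 14 16 4
f 15 1 17
f 15 17 16
f 16 17 18
f 16 18 4
f 17 1 19
f 17 19 18
f 18 19 20
f 18 20 4
f 19 1 2
f 19 2 20
f 20 2 3
f 20 3 4
f 22 24 21
f 25 22 21
f 21 24 23
f 23 25 21
f 22 28 24
f 26 22 25
f 26 28 22
f 24 28 23
f 27 25 23
f 23 28 27
f 27 26 25
f 28 26 27
f 29 40 34
f 29 34 30
f 29 30 36
f 29 36 39
f 29 39 40
f 30 34 38
f 34 40 33
f 40 39 31
f 39 36 35
f 36 30 37
f 32 38 33
f 32 33 31
f 32 31 35
f 32 35 37
f 32 37 38
f 33 38 34
f 31 33 40
f 35 31 39
f 37 35 36
f 38 37 30



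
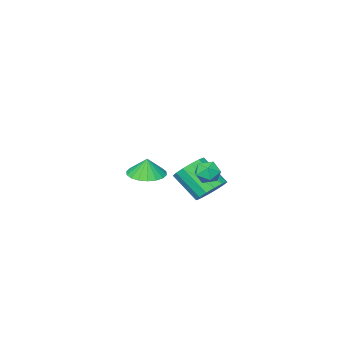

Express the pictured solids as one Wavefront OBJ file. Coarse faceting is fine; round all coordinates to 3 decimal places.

v 0.064 -2.637 -3.384
v 0.983 -3.005 -3.368
v 0.076 -2.563 -2.376
v 1.051 -2.571 -3.401
v 0.925 -2.15 -3.43
v 0.627 -1.826 -3.45
v 0.218 -1.662 -3.458
v -0.221 -1.691 -3.45
v -0.604 -1.908 -3.429
v -0.855 -2.269 -3.399
v -0.924 -2.703 -3.367
v -0.797 -3.124 -3.337
v -0.5 -3.448 -3.317
v -0.091 -3.612 -3.31
v 0.349 -3.583 -3.317
v 0.732 -3.366 -3.338
v 1.655 4.014 -0.021
v 2.03 3.657 -0.483
v 0.71 3.663 -0.517
v 1.085 3.306 -0.979
v 1.068 3.103 -0.315
v 1.652 3.32 -0.009
v 1.088 4 -0.991
v 1.672 4.217 -0.685
v 1.68 3.649 -1.083
v 1.667 3.094 -0.665
v 1.073 4.226 -0.335
v 1.06 3.671 0.083
v 0.467 2.837 -2.303
v 1.352 3.042 -2.344
v 1.699 1.788 -1.159
v 0.813 1.583 -1.117
v 1.179 3.317 -2.003
v 1.526 2.063 -0.818
v 0.815 3.463 -1.742
v 1.162 2.209 -0.557
v 0.358 3.442 -1.631
v 0.705 2.188 -0.446
v -0.07 3.258 -1.7
v 0.277 2.004 -0.515
v -0.355 2.961 -1.931
v -0.008 1.707 -0.745
v -0.419 2.632 -2.261
v -0.072 1.378 -1.076
v -0.246 2.357 -2.602
v 0.101 1.103 -1.417
v 0.118 2.211 -2.863
v 0.465 0.957 -1.678
v 0.575 2.232 -2.974
v 0.922 0.978 -1.789
v 1.003 2.416 -2.905
v 1.35 1.162 -1.72
v 1.288 2.713 -2.675
v 1.635 1.459 -1.489
f 2 1 4
f 2 4 3
f 4 1 5
f 4 5 3
f 5 1 6
f 5 6 3
f 6 1 7
f 6 7 3
f 7 1 8
f 7 8 3
f 8 1 9
f 8 9 3
f 9 1 10
f 9 10 3
f 10 1 11
f 10 11 3
f 11 1 12
f 11 12 3
f 12 1 13
f 12 13 3
f 13 1 14
f 13 14 3
f 14 1 15
f 14 15 3
f 15 1 16
f 15 16 3
f 16 1 2
f 16 2 3
f 17 28 22
f 17 22 18
f 17 18 24
f 17 24 27
f 17 27 28
f 18 22 26
f 22 28 21
f 28 27 19
f 27 24 23
f 24 18 25
f 20 26 21
f 20 21 19
f 20 19 23
f 20 23 25
f 20 25 26
f 21 26 22
f 19 21 28
f 23 19 27
f 25 23 24
f 26 25 18
f 30 29 33
f 30 33 31
f 31 33 34
f 31 34 32
f 33 29 35
f 33 35 34
f 34 35 36
f 34 36 32
f 35 29 37
f 35 37 36
f 36 37 38
f 36 38 32
f 37 29 39
f 37 39 38
f 38 39 40
f 38 40 32
f 39 29 41
f 39 41 40
f 40 41 42
f 40 42 32
f 41 29 43
f 41 43 42
f 42 43 44
f 42 44 32
f 43 29 45
f 43 45 44
f 44 45 46
f 44 46 32
f 45 29 47
f 45 47 46
f 46 47 48
f 46 48 32
f 47 29 49
f 47 49 48
f 48 49 50
f 48 50 32
f 49 29 51
f 49 51 50
f 50 51 52
f 50 52 32
f 51 29 53
f 51 53 52
f 52 53 54
f 52 54 32
f 53 29 30
f 53 30 54
f 54 30 31
f 54 31 32



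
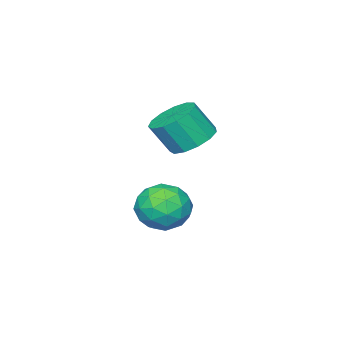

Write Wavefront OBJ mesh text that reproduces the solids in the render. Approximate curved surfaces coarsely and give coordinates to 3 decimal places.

v -2.745 0.56 0.29
v -1.773 0.269 -0.144
v -3.587 -0.429 -0.936
v -2.615 -0.72 -1.37
v -2.907 -1.091 -0.373
v -2.387 -0.48 0.385
v -2.973 0.32 -1.465
v -2.453 0.931 -0.707
v -1.913 0.121 -1.229
v -1.873 -0.751 -0.553
v -3.487 0.591 -0.527
v -3.447 -0.281 0.149
v -2.185 0.501 0.181
v -3.175 -0.661 -1.261
v -3.347 -0.88 -0.675
v -2.775 -1.05 -0.93
v -2.546 0.061 0.492
v -1.974 -0.11 0.237
v -2.641 -0.91 0.102
v -3.386 -0.05 -1.317
v -2.814 -0.221 -1.572
v -2.585 0.89 -0.15
v -2.013 0.72 -0.405
v -2.719 0.75 -1.182
v -1.696 0.244 -0.712
v -2.191 -0.338 -1.433
v -2.402 0.274 -1.489
v -2.096 0.633 -1.043
v -1.672 -0.269 -0.315
v -2.167 -0.85 -1.036
v -2.339 -1.069 -0.45
v -2.033 -0.71 -0.004
v -1.755 -0.356 -0.953
v -3.193 0.69 -0.044
v -3.688 0.109 -0.765
v -3.327 0.55 -1.076
v -3.021 0.909 -0.63
v -3.169 0.178 0.353
v -3.664 -0.404 -0.368
v -3.264 -0.793 -0.037
v -2.958 -0.434 0.409
v -3.605 0.196 -0.127
v -3.671 0.437 2.563
v -3.079 -0.134 2.049
v -2.597 -0.708 3.244
v -3.189 -0.137 3.757
v -2.798 0.323 2.156
v -2.316 -0.251 3.35
v -2.795 0.816 2.391
v -2.313 0.242 3.586
v -3.07 1.189 2.682
v -2.588 0.615 3.876
v -3.535 1.323 2.934
v -3.053 0.749 4.128
v -4.044 1.176 3.069
v -3.562 0.602 4.263
v -4.435 0.794 3.043
v -3.953 0.22 4.237
v -4.583 0.299 2.864
v -4.101 -0.275 4.059
v -4.441 -0.152 2.59
v -3.959 -0.726 3.785
v -4.055 -0.416 2.308
v -3.573 -0.99 3.502
v -3.547 -0.41 2.106
v -3.065 -0.984 3.3
f 1 38 17
f 38 12 41
f 17 41 6
f 38 41 17
f 1 17 13
f 17 6 18
f 13 18 2
f 17 18 13
f 1 13 22
f 13 2 23
f 22 23 8
f 13 23 22
f 1 22 34
f 22 8 37
f 34 37 11
f 22 37 34
f 1 34 38
f 34 11 42
f 38 42 12
f 34 42 38
f 2 18 29
f 18 6 32
f 29 32 10
f 18 32 29
f 6 41 19
f 41 12 40
f 19 40 5
f 41 40 19
f 12 42 39
f 42 11 35
f 39 35 3
f 42 35 39
f 11 37 36
f 37 8 24
f 36 24 7
f 37 24 36
f 8 23 28
f 23 2 25
f 28 25 9
f 23 25 28
f 4 30 16
f 30 10 31
f 16 31 5
f 30 31 16
f 4 16 14
f 16 5 15
f 14 15 3
f 16 15 14
f 4 14 21
f 14 3 20
f 21 20 7
f 14 20 21
f 4 21 26
f 21 7 27
f 26 27 9
f 21 27 26
f 4 26 30
f 26 9 33
f 30 33 10
f 26 33 30
f 5 31 19
f 31 10 32
f 19 32 6
f 31 32 19
f 3 15 39
f 15 5 40
f 39 40 12
f 15 40 39
f 7 20 36
f 20 3 35
f 36 35 11
f 20 35 36
f 9 27 28
f 27 7 24
f 28 24 8
f 27 24 28
f 10 33 29
f 33 9 25
f 29 25 2
f 33 25 29
f 44 43 47
f 44 47 45
f 45 47 48
f 45 48 46
f 47 43 49
f 47 49 48
f 48 49 50
f 48 50 46
f 49 43 51
f 49 51 50
f 50 51 52
f 50 52 46
f 51 43 53
f 51 53 52
f 52 53 54
f 52 54 46
f 53 43 55
f 53 55 54
f 54 55 56
f 54 56 46
f 55 43 57
f 55 57 56
f 56 57 58
f 56 58 46
f 57 43 59
f 57 59 58
f 58 59 60
f 58 60 46
f 59 43 61
f 59 61 60
f 60 61 62
f 60 62 46
f 61 43 63
f 61 63 62
f 62 63 64
f 62 64 46
f 63 43 65
f 63 65 64
f 64 65 66
f 64 66 46
f 65 43 44
f 65 44 66
f 66 44 45
f 66 45 46



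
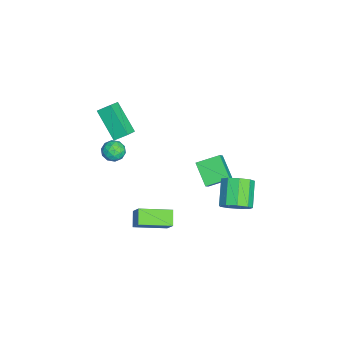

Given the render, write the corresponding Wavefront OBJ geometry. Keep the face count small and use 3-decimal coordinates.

v 3.802 3.403 0.026
v 4.256 2.882 0.664
v 2.852 2.916 1.691
v 2.398 3.437 1.054
v 4.355 3.507 0.779
v 2.951 3.541 1.806
v 4.196 4.083 0.542
v 2.792 4.117 1.57
v 3.852 4.341 0.064
v 2.448 4.375 1.091
v 3.485 4.16 -0.432
v 2.081 4.194 0.596
v 3.266 3.625 -0.713
v 1.862 3.659 0.314
v 3.298 2.986 -0.649
v 1.894 3.02 0.379
v 3.566 2.542 -0.268
v 2.162 2.576 0.759
v 3.944 2.501 0.25
v 2.54 2.535 1.277
v -0.005 -3.153 1.474
v 0.53 -3.012 0.973
v -0.13 -4.268 1.027
v 0.405 -4.127 0.526
v 0.578 -4.187 1.25
v 0.655 -3.497 1.526
v -0.255 -3.783 0.474
v -0.178 -3.093 0.75
v 0.375 -3.401 0.355
v 0.89 -3.651 0.834
v -0.49 -3.629 1.166
v 0.025 -3.879 1.645
v 0.273 -2.985 1.263
v 0.127 -4.295 0.737
v 0.228 -4.331 1.163
v 0.543 -4.248 0.868
v 0.347 -3.27 1.588
v 0.661 -3.187 1.293
v 0.69 -3.878 1.456
v -0.261 -4.093 0.707
v 0.053 -4.01 0.412
v -0.143 -3.032 1.132
v 0.172 -2.949 0.837
v -0.29 -3.402 0.544
v 0.497 -3.13 0.605
v 0.424 -3.786 0.342
v 0.036 -3.583 0.312
v 0.081 -3.178 0.474
v 0.8 -3.277 0.887
v 0.726 -3.933 0.624
v 0.828 -3.968 1.049
v 0.873 -3.562 1.212
v 0.709 -3.506 0.523
v -0.326 -3.347 1.376
v -0.4 -4.003 1.113
v -0.473 -3.718 0.788
v -0.428 -3.312 0.951
v -0.024 -3.494 1.658
v -0.097 -4.15 1.395
v 0.319 -4.102 1.526
v 0.364 -3.697 1.688
v -0.309 -3.774 1.477
v -3.448 0.968 -3.609
v -2.68 0.826 -2.792
v -3.758 2.358 -3.075
v -2.99 2.216 -2.259
v -2.25 1.624 -4.621
v -1.482 1.482 -3.805
v -2.56 3.014 -4.088
v -1.792 2.872 -3.271
v 4.239 -2.219 -1.831
v 3.387 -2.278 -1.254
v 3.802 -0.353 -2.285
v 2.951 -0.412 -1.708
v 4.849 -1.848 -0.892
v 3.998 -1.907 -0.315
v 4.413 0.018 -1.346
v 3.561 -0.041 -0.769
v -1.016 -4.228 3.784
v -1.027 -3.457 4.34
v 0.225 -3.182 2.358
v 0.213 -2.411 2.914
v -0.213 -4.549 4.246
v -0.225 -3.778 4.802
v 1.027 -3.503 2.82
v 1.016 -2.732 3.376
f 2 1 5
f 2 5 3
f 3 5 6
f 3 6 4
f 5 1 7
f 5 7 6
f 6 7 8
f 6 8 4
f 7 1 9
f 7 9 8
f 8 9 10
f 8 10 4
f 9 1 11
f 9 11 10
f 10 11 12
f 10 12 4
f 11 1 13
f 11 13 12
f 12 13 14
f 12 14 4
f 13 1 15
f 13 15 14
f 14 15 16
f 14 16 4
f 15 1 17
f 15 17 16
f 16 17 18
f 16 18 4
f 17 1 19
f 17 19 18
f 18 19 20
f 18 20 4
f 19 1 2
f 19 2 20
f 20 2 3
f 20 3 4
f 21 58 37
f 58 32 61
f 37 61 26
f 58 61 37
f 21 37 33
f 37 26 38
f 33 38 22
f 37 38 33
f 21 33 42
f 33 22 43
f 42 43 28
f 33 43 42
f 21 42 54
f 42 28 57
f 54 57 31
f 42 57 54
f 21 54 58
f 54 31 62
f 58 62 32
f 54 62 58
f 22 38 49
f 38 26 52
f 49 52 30
f 38 52 49
f 26 61 39
f 61 32 60
f 39 60 25
f 61 60 39
f 32 62 59
f 62 31 55
f 59 55 23
f 62 55 59
f 31 57 56
f 57 28 44
f 56 44 27
f 57 44 56
f 28 43 48
f 43 22 45
f 48 45 29
f 43 45 48
f 24 50 36
f 50 30 51
f 36 51 25
f 50 51 36
f 24 36 34
f 36 25 35
f 34 35 23
f 36 35 34
f 24 34 41
f 34 23 40
f 41 40 27
f 34 40 41
f 24 41 46
f 41 27 47
f 46 47 29
f 41 47 46
f 24 46 50
f 46 29 53
f 50 53 30
f 46 53 50
f 25 51 39
f 51 30 52
f 39 52 26
f 51 52 39
f 23 35 59
f 35 25 60
f 59 60 32
f 35 60 59
f 27 40 56
f 40 23 55
f 56 55 31
f 40 55 56
f 29 47 48
f 47 27 44
f 48 44 28
f 47 44 48
f 30 53 49
f 53 29 45
f 49 45 22
f 53 45 49
f 64 66 63
f 67 64 63
f 63 66 65
f 65 67 63
f 64 70 66
f 68 64 67
f 68 70 64
f 66 70 65
f 69 67 65
f 65 70 69
f 69 68 67
f 70 68 69
f 72 74 71
f 75 72 71
f 71 74 73
f 73 75 71
f 72 78 74
f 76 72 75
f 76 78 72
f 74 78 73
f 77 75 73
f 73 78 77
f 77 76 75
f 78 76 77
f 80 82 79
f 83 80 79
f 79 82 81
f 81 83 79
f 80 86 82
f 84 80 83
f 84 86 80
f 82 86 81
f 85 83 81
f 81 86 85
f 85 84 83
f 86 84 85



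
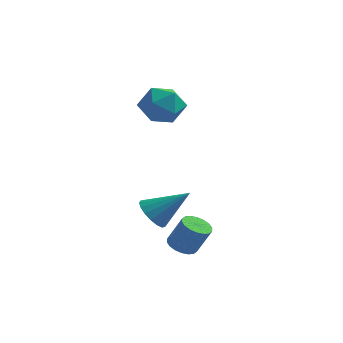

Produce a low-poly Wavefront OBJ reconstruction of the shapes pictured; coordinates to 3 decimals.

v -3.556 4.002 0.619
v -2.823 4.142 0.983
v -3.057 2.898 0.037
v -2.324 3.038 0.401
v -2.978 2.813 0.86
v -3.287 3.495 1.219
v -2.593 3.545 -0.199
v -2.902 4.227 0.16
v -2.228 3.86 0.477
v -2.465 3.407 1.131
v -3.415 3.633 -0.111
v -3.652 3.18 0.543
v -0.896 -0.095 -3.663
v -0.531 0.19 -3.852
v -0.059 0.2 -2.925
v -0.424 -0.085 -2.737
v -0.678 0.34 -3.779
v -0.206 0.35 -2.852
v -0.868 0.404 -3.682
v -0.396 0.413 -2.756
v -1.064 0.369 -3.582
v -0.592 0.378 -2.656
v -1.226 0.243 -3.498
v -0.754 0.252 -2.572
v -1.323 0.049 -3.447
v -0.851 0.058 -2.52
v -1.336 -0.173 -3.439
v -0.864 -0.164 -2.512
v -1.261 -0.38 -3.475
v -0.789 -0.37 -2.548
v -1.114 -0.53 -3.548
v -0.642 -0.52 -2.621
v -0.924 -0.593 -3.644
v -0.452 -0.584 -2.718
v -0.728 -0.558 -3.744
v -0.256 -0.549 -2.818
v -0.566 -0.432 -3.828
v -0.094 -0.423 -2.902
v -0.469 -0.238 -3.88
v 0.003 -0.229 -2.953
v -0.456 -0.016 -3.888
v 0.016 -0.007 -2.961
v -2.162 0.715 -2.933
v -1.739 0.438 -3.309
v -1.098 1.105 -2.027
v -1.755 0.721 -3.413
v -1.863 1.002 -3.407
v -2.04 1.217 -3.292
v -2.245 1.318 -3.095
v -2.431 1.28 -2.861
v -2.555 1.113 -2.643
v -2.589 0.854 -2.491
v -2.525 0.564 -2.441
v -2.378 0.308 -2.503
v -2.181 0.145 -2.664
v -1.98 0.113 -2.886
v -1.821 0.219 -3.119
f 1 12 6
f 1 6 2
f 1 2 8
f 1 8 11
f 1 11 12
f 2 6 10
f 6 12 5
f 12 11 3
f 11 8 7
f 8 2 9
f 4 10 5
f 4 5 3
f 4 3 7
f 4 7 9
f 4 9 10
f 5 10 6
f 3 5 12
f 7 3 11
f 9 7 8
f 10 9 2
f 14 13 17
f 14 17 15
f 15 17 18
f 15 18 16
f 17 13 19
f 17 19 18
f 18 19 20
f 18 20 16
f 19 13 21
f 19 21 20
f 20 21 22
f 20 22 16
f 21 13 23
f 21 23 22
f 22 23 24
f 22 24 16
f 23 13 25
f 23 25 24
f 24 25 26
f 24 26 16
f 25 13 27
f 25 27 26
f 26 27 28
f 26 28 16
f 27 13 29
f 27 29 28
f 28 29 30
f 28 30 16
f 29 13 31
f 29 31 30
f 30 31 32
f 30 32 16
f 31 13 33
f 31 33 32
f 32 33 34
f 32 34 16
f 33 13 35
f 33 35 34
f 34 35 36
f 34 36 16
f 35 13 37
f 35 37 36
f 36 37 38
f 36 38 16
f 37 13 39
f 37 39 38
f 38 39 40
f 38 40 16
f 39 13 41
f 39 41 40
f 40 41 42
f 40 42 16
f 41 13 14
f 41 14 42
f 42 14 15
f 42 15 16
f 44 43 46
f 44 46 45
f 46 43 47
f 46 47 45
f 47 43 48
f 47 48 45
f 48 43 49
f 48 49 45
f 49 43 50
f 49 50 45
f 50 43 51
f 50 51 45
f 51 43 52
f 51 52 45
f 52 43 53
f 52 53 45
f 53 43 54
f 53 54 45
f 54 43 55
f 54 55 45
f 55 43 56
f 55 56 45
f 56 43 57
f 56 57 45
f 57 43 44
f 57 44 45



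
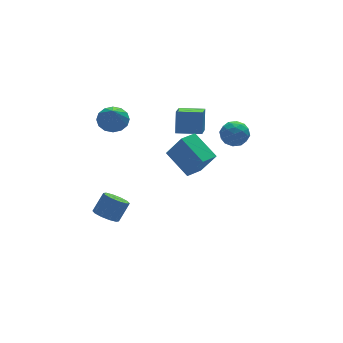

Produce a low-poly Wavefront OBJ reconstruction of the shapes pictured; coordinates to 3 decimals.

v 3.751 -0.715 2.475
v 4.527 -1.216 2.42
v 3.233 -1.384 1.24
v 4.009 -1.885 1.185
v 3.405 -2.04 1.87
v 3.726 -1.626 2.633
v 4.034 -0.974 1.027
v 4.355 -0.56 1.79
v 4.702 -1.376 1.526
v 4.314 -2.035 2.046
v 3.446 -0.565 1.614
v 3.058 -1.224 2.134
v 4.185 -0.906 2.556
v 3.575 -1.694 1.104
v 3.22 -1.785 1.507
v 3.677 -2.079 1.474
v 3.714 -1.148 2.681
v 4.17 -1.442 2.649
v 3.51 -1.927 2.325
v 3.59 -1.158 1.011
v 4.046 -1.452 0.979
v 4.083 -0.521 2.186
v 4.54 -0.815 2.153
v 4.25 -0.673 1.335
v 4.744 -1.295 1.998
v 4.439 -1.688 1.272
v 4.454 -1.153 1.179
v 4.642 -0.91 1.628
v 4.515 -1.682 2.304
v 4.211 -2.076 1.578
v 3.856 -2.167 1.98
v 4.044 -1.923 2.429
v 4.618 -1.776 1.778
v 3.549 -0.524 2.082
v 3.245 -0.918 1.356
v 3.716 -0.677 1.231
v 3.904 -0.433 1.68
v 3.321 -0.912 2.388
v 3.016 -1.305 1.662
v 3.118 -1.69 2.032
v 3.306 -1.447 2.481
v 3.142 -0.824 1.882
v -3.405 0.43 -4.347
v -2.73 0.459 -4.846
v -1.92 0.76 -3.732
v -2.595 0.73 -3.233
v -2.935 0.936 -4.825
v -2.125 1.237 -3.711
v -3.32 1.219 -4.622
v -2.51 1.52 -3.508
v -3.737 1.2 -4.314
v -2.927 1.501 -3.2
v -4.028 0.888 -4.018
v -3.217 1.188 -2.904
v -4.08 0.4 -3.848
v -3.27 0.701 -2.734
v -3.875 -0.077 -3.869
v -3.065 0.224 -2.755
v -3.49 -0.36 -4.072
v -2.68 -0.059 -2.958
v -3.073 -0.341 -4.38
v -2.263 -0.04 -3.266
v -2.783 -0.028 -4.676
v -1.972 0.272 -3.562
v 0.021 -1.683 3.286
v 0.33 -1.077 4.6
v 0.811 -0.313 2.469
v 1.12 0.293 3.783
v 1.32 -2.413 3.317
v 1.629 -1.807 4.631
v 2.11 -1.043 2.5
v 2.419 -0.437 3.814
v -2.35 1.653 2.937
v -1.48 1.297 2.933
v -2.73 0.707 4.383
v -1.45 1.7 3.204
v -1.661 2.09 3.404
v -2.057 2.363 3.478
v -2.531 2.446 3.408
v -2.957 2.316 3.211
v -3.22 2.009 2.94
v -3.25 1.606 2.669
v -3.038 1.216 2.47
v -2.642 0.943 2.395
v -2.168 0.86 2.466
v -1.743 0.99 2.663
v 0.358 -4.629 2.809
v -0.204 -3.016 3.792
v -0.254 -3.924 1.304
v -0.815 -2.312 2.287
v 1.395 -4.148 2.613
v 0.834 -2.536 3.596
v 0.784 -3.444 1.108
v 0.222 -1.831 2.091
f 1 38 17
f 38 12 41
f 17 41 6
f 38 41 17
f 1 17 13
f 17 6 18
f 13 18 2
f 17 18 13
f 1 13 22
f 13 2 23
f 22 23 8
f 13 23 22
f 1 22 34
f 22 8 37
f 34 37 11
f 22 37 34
f 1 34 38
f 34 11 42
f 38 42 12
f 34 42 38
f 2 18 29
f 18 6 32
f 29 32 10
f 18 32 29
f 6 41 19
f 41 12 40
f 19 40 5
f 41 40 19
f 12 42 39
f 42 11 35
f 39 35 3
f 42 35 39
f 11 37 36
f 37 8 24
f 36 24 7
f 37 24 36
f 8 23 28
f 23 2 25
f 28 25 9
f 23 25 28
f 4 30 16
f 30 10 31
f 16 31 5
f 30 31 16
f 4 16 14
f 16 5 15
f 14 15 3
f 16 15 14
f 4 14 21
f 14 3 20
f 21 20 7
f 14 20 21
f 4 21 26
f 21 7 27
f 26 27 9
f 21 27 26
f 4 26 30
f 26 9 33
f 30 33 10
f 26 33 30
f 5 31 19
f 31 10 32
f 19 32 6
f 31 32 19
f 3 15 39
f 15 5 40
f 39 40 12
f 15 40 39
f 7 20 36
f 20 3 35
f 36 35 11
f 20 35 36
f 9 27 28
f 27 7 24
f 28 24 8
f 27 24 28
f 10 33 29
f 33 9 25
f 29 25 2
f 33 25 29
f 44 43 47
f 44 47 45
f 45 47 48
f 45 48 46
f 47 43 49
f 47 49 48
f 48 49 50
f 48 50 46
f 49 43 51
f 49 51 50
f 50 51 52
f 50 52 46
f 51 43 53
f 51 53 52
f 52 53 54
f 52 54 46
f 53 43 55
f 53 55 54
f 54 55 56
f 54 56 46
f 55 43 57
f 55 57 56
f 56 57 58
f 56 58 46
f 57 43 59
f 57 59 58
f 58 59 60
f 58 60 46
f 59 43 61
f 59 61 60
f 60 61 62
f 60 62 46
f 61 43 63
f 61 63 62
f 62 63 64
f 62 64 46
f 63 43 44
f 63 44 64
f 64 44 45
f 64 45 46
f 66 68 65
f 69 66 65
f 65 68 67
f 67 69 65
f 66 72 68
f 70 66 69
f 70 72 66
f 68 72 67
f 71 69 67
f 67 72 71
f 71 70 69
f 72 70 71
f 74 73 76
f 74 76 75
f 76 73 77
f 76 77 75
f 77 73 78
f 77 78 75
f 78 73 79
f 78 79 75
f 79 73 80
f 79 80 75
f 80 73 81
f 80 81 75
f 81 73 82
f 81 82 75
f 82 73 83
f 82 83 75
f 83 73 84
f 83 84 75
f 84 73 85
f 84 85 75
f 85 73 86
f 85 86 75
f 86 73 74
f 86 74 75
f 88 90 87
f 91 88 87
f 87 90 89
f 89 91 87
f 88 94 90
f 92 88 91
f 92 94 88
f 90 94 89
f 93 91 89
f 89 94 93
f 93 92 91
f 94 92 93



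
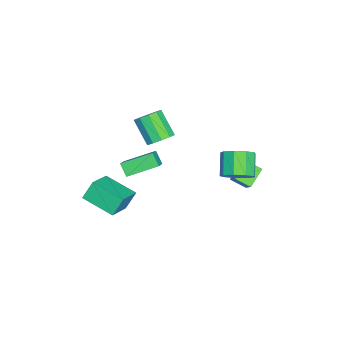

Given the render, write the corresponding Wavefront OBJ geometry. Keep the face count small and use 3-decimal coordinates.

v 3.076 -2.041 3.478
v 2.431 -0.357 4.221
v 2.001 -2.133 2.752
v 1.356 -0.449 3.495
v 3.504 -1.571 2.785
v 2.859 0.113 3.528
v 2.429 -1.663 2.059
v 1.784 0.021 2.802
v -1.942 -1.013 1.667
v -1.133 -1.263 1.972
v -1.969 -2.276 3.359
v -2.778 -2.027 3.053
v -1.276 -0.791 2.23
v -2.112 -1.805 3.617
v -1.674 -0.405 2.273
v -2.509 -1.418 3.66
v -2.174 -0.251 2.084
v -3.01 -1.264 3.471
v -2.586 -0.388 1.736
v -3.421 -1.401 3.123
v -2.751 -0.764 1.361
v -3.587 -1.777 2.748
v -2.608 -1.235 1.103
v -3.444 -2.249 2.49
v -2.211 -1.622 1.06
v -3.046 -2.635 2.447
v -1.71 -1.776 1.249
v -2.546 -2.789 2.636
v -1.299 -1.639 1.597
v -2.134 -2.652 2.984
v -4.764 4.164 -2.386
v -4.722 3.2 -1.779
v -4.25 4.561 -1.792
v -4.209 3.597 -1.184
v -3.571 3.743 -3.136
v -3.53 2.779 -2.528
v -3.058 4.14 -2.541
v -3.016 3.176 -1.934
v 0.383 -4.324 -1.787
v -0.084 -3.815 -0.662
v 0.99 -2.371 -2.418
v 0.523 -1.863 -1.293
v 2.157 -4.597 -0.927
v 1.69 -4.089 0.198
v 2.764 -2.645 -1.558
v 2.297 -2.136 -0.433
v 0.497 4.068 1.451
v 1.01 4.633 2.113
v -0.143 4.396 3.21
v -0.657 3.832 2.549
v 0.58 5.031 1.746
v -0.574 4.794 2.844
v 0.111 4.978 1.242
v -1.043 4.741 2.339
v -0.178 4.5 0.835
v -1.331 4.263 1.933
v -0.151 3.819 0.717
v -1.304 3.583 1.815
v 0.179 3.256 0.942
v -0.974 3.019 2.04
v 0.658 3.072 1.406
v -0.496 2.836 2.503
v 1.061 3.355 1.89
v -0.093 3.118 2.988
v 1.2 3.971 2.169
v 0.046 3.735 3.267
f 2 4 1
f 5 2 1
f 1 4 3
f 3 5 1
f 2 8 4
f 6 2 5
f 6 8 2
f 4 8 3
f 7 5 3
f 3 8 7
f 7 6 5
f 8 6 7
f 10 9 13
f 10 13 11
f 11 13 14
f 11 14 12
f 13 9 15
f 13 15 14
f 14 15 16
f 14 16 12
f 15 9 17
f 15 17 16
f 16 17 18
f 16 18 12
f 17 9 19
f 17 19 18
f 18 19 20
f 18 20 12
f 19 9 21
f 19 21 20
f 20 21 22
f 20 22 12
f 21 9 23
f 21 23 22
f 22 23 24
f 22 24 12
f 23 9 25
f 23 25 24
f 24 25 26
f 24 26 12
f 25 9 27
f 25 27 26
f 26 27 28
f 26 28 12
f 27 9 29
f 27 29 28
f 28 29 30
f 28 30 12
f 29 9 10
f 29 10 30
f 30 10 11
f 30 11 12
f 32 34 31
f 35 32 31
f 31 34 33
f 33 35 31
f 32 38 34
f 36 32 35
f 36 38 32
f 34 38 33
f 37 35 33
f 33 38 37
f 37 36 35
f 38 36 37
f 40 42 39
f 43 40 39
f 39 42 41
f 41 43 39
f 40 46 42
f 44 40 43
f 44 46 40
f 42 46 41
f 45 43 41
f 41 46 45
f 45 44 43
f 46 44 45
f 48 47 51
f 48 51 49
f 49 51 52
f 49 52 50
f 51 47 53
f 51 53 52
f 52 53 54
f 52 54 50
f 53 47 55
f 53 55 54
f 54 55 56
f 54 56 50
f 55 47 57
f 55 57 56
f 56 57 58
f 56 58 50
f 57 47 59
f 57 59 58
f 58 59 60
f 58 60 50
f 59 47 61
f 59 61 60
f 60 61 62
f 60 62 50
f 61 47 63
f 61 63 62
f 62 63 64
f 62 64 50
f 63 47 65
f 63 65 64
f 64 65 66
f 64 66 50
f 65 47 48
f 65 48 66
f 66 48 49
f 66 49 50



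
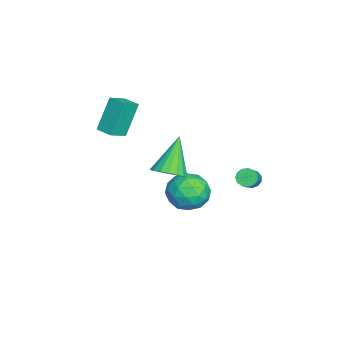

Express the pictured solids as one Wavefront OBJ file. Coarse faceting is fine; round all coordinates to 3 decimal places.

v 1.434 -0.376 1.922
v 2.068 -0.685 2.482
v 0.146 0.016 3.598
v 2.154 -0.295 2.457
v 2.098 0.079 2.326
v 1.91 0.363 2.115
v 1.628 0.501 1.866
v 1.308 0.465 1.628
v 1.012 0.262 1.448
v 0.801 -0.067 1.363
v 0.715 -0.457 1.388
v 0.771 -0.832 1.519
v 0.959 -1.116 1.73
v 1.241 -1.253 1.979
v 1.561 -1.217 2.217
v 1.856 -1.014 2.396
v -3.906 3.154 -2.058
v -3.632 3.534 -2.346
v -2.421 3.387 -1.39
v -2.694 3.006 -1.102
v -3.788 3.687 -2.125
v -2.576 3.539 -1.17
v -3.981 3.67 -1.883
v -2.769 3.522 -0.928
v -4.15 3.489 -1.697
v -2.938 3.342 -0.741
v -4.241 3.202 -1.625
v -3.03 3.055 -0.669
v -4.226 2.899 -1.69
v -3.015 2.752 -0.735
v -4.11 2.678 -1.873
v -2.898 2.53 -0.917
v -3.928 2.607 -2.114
v -2.717 2.46 -1.158
v -3.74 2.71 -2.337
v -2.528 2.563 -1.382
v -3.604 2.954 -2.472
v -2.392 2.806 -1.516
v -3.564 3.261 -2.475
v -2.352 3.114 -1.519
v -3.444 -3.551 1.413
v -4.197 -2.997 3.181
v -2.859 -2.814 1.431
v -3.613 -2.26 3.199
v -2.667 -4.18 1.941
v -3.421 -3.626 3.709
v -2.083 -3.443 1.959
v -2.836 -2.889 3.727
v 0.27 1.053 0.277
v 1.292 1.449 0.075
v 0.988 -0.469 0.925
v 2.01 -0.073 0.723
v 1.384 0.382 1.526
v 0.941 1.322 1.125
v 1.339 -0.342 -0.125
v 0.896 0.598 -0.526
v 1.953 0.587 -0.173
v 1.981 1.034 0.847
v 0.299 -0.054 0.153
v 0.327 0.393 1.173
v 0.718 1.385 0.119
v 1.562 -0.405 0.881
v 1.194 -0.137 1.353
v 1.795 0.096 1.234
v 0.511 1.31 0.736
v 1.112 1.543 0.618
v 1.166 0.916 1.47
v 1.168 -0.563 0.382
v 1.769 -0.33 0.264
v 0.485 0.884 -0.234
v 1.086 1.117 -0.353
v 1.114 0.064 -0.47
v 1.707 1.111 -0.146
v 2.129 0.216 0.235
v 1.735 0.058 -0.263
v 1.474 0.611 -0.499
v 1.723 1.374 0.454
v 2.146 0.479 0.835
v 1.778 0.746 1.307
v 1.517 1.299 1.071
v 2.112 0.867 0.308
v 0.134 0.501 0.165
v 0.557 -0.394 0.546
v 0.763 -0.319 -0.071
v 0.502 0.234 -0.307
v 0.151 0.764 0.765
v 0.573 -0.131 1.146
v 0.806 0.369 1.499
v 0.545 0.922 1.263
v 0.168 0.113 0.692
f 2 1 4
f 2 4 3
f 4 1 5
f 4 5 3
f 5 1 6
f 5 6 3
f 6 1 7
f 6 7 3
f 7 1 8
f 7 8 3
f 8 1 9
f 8 9 3
f 9 1 10
f 9 10 3
f 10 1 11
f 10 11 3
f 11 1 12
f 11 12 3
f 12 1 13
f 12 13 3
f 13 1 14
f 13 14 3
f 14 1 15
f 14 15 3
f 15 1 16
f 15 16 3
f 16 1 2
f 16 2 3
f 18 17 21
f 18 21 19
f 19 21 22
f 19 22 20
f 21 17 23
f 21 23 22
f 22 23 24
f 22 24 20
f 23 17 25
f 23 25 24
f 24 25 26
f 24 26 20
f 25 17 27
f 25 27 26
f 26 27 28
f 26 28 20
f 27 17 29
f 27 29 28
f 28 29 30
f 28 30 20
f 29 17 31
f 29 31 30
f 30 31 32
f 30 32 20
f 31 17 33
f 31 33 32
f 32 33 34
f 32 34 20
f 33 17 35
f 33 35 34
f 34 35 36
f 34 36 20
f 35 17 37
f 35 37 36
f 36 37 38
f 36 38 20
f 37 17 39
f 37 39 38
f 38 39 40
f 38 40 20
f 39 17 18
f 39 18 40
f 40 18 19
f 40 19 20
f 42 44 41
f 45 42 41
f 41 44 43
f 43 45 41
f 42 48 44
f 46 42 45
f 46 48 42
f 44 48 43
f 47 45 43
f 43 48 47
f 47 46 45
f 48 46 47
f 49 86 65
f 86 60 89
f 65 89 54
f 86 89 65
f 49 65 61
f 65 54 66
f 61 66 50
f 65 66 61
f 49 61 70
f 61 50 71
f 70 71 56
f 61 71 70
f 49 70 82
f 70 56 85
f 82 85 59
f 70 85 82
f 49 82 86
f 82 59 90
f 86 90 60
f 82 90 86
f 50 66 77
f 66 54 80
f 77 80 58
f 66 80 77
f 54 89 67
f 89 60 88
f 67 88 53
f 89 88 67
f 60 90 87
f 90 59 83
f 87 83 51
f 90 83 87
f 59 85 84
f 85 56 72
f 84 72 55
f 85 72 84
f 56 71 76
f 71 50 73
f 76 73 57
f 71 73 76
f 52 78 64
f 78 58 79
f 64 79 53
f 78 79 64
f 52 64 62
f 64 53 63
f 62 63 51
f 64 63 62
f 52 62 69
f 62 51 68
f 69 68 55
f 62 68 69
f 52 69 74
f 69 55 75
f 74 75 57
f 69 75 74
f 52 74 78
f 74 57 81
f 78 81 58
f 74 81 78
f 53 79 67
f 79 58 80
f 67 80 54
f 79 80 67
f 51 63 87
f 63 53 88
f 87 88 60
f 63 88 87
f 55 68 84
f 68 51 83
f 84 83 59
f 68 83 84
f 57 75 76
f 75 55 72
f 76 72 56
f 75 72 76
f 58 81 77
f 81 57 73
f 77 73 50
f 81 73 77



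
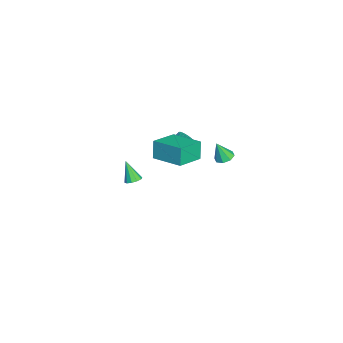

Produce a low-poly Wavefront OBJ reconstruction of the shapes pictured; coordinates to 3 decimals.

v 2.618 2.825 2.73
v 3.029 3.161 2.827
v 2.702 2.415 3.79
v 2.663 3.328 2.921
v 2.27 3.201 2.903
v 2.081 2.853 2.784
v 2.206 2.489 2.633
v 2.572 2.322 2.539
v 2.965 2.45 2.557
v 3.154 2.797 2.676
v -2.203 -0.312 -0.872
v -1.723 -0.343 -0.627
v -2.137 0.38 0.277
v -2.617 0.412 0.032
v -1.695 -0.174 -0.75
v -2.109 0.549 0.155
v -1.745 -0.026 -0.891
v -2.159 0.697 0.013
v -1.865 0.079 -1.03
v -2.278 0.802 -0.125
v -2.036 0.124 -1.144
v -2.449 0.847 -0.239
v -2.232 0.103 -1.217
v -2.646 0.826 -0.312
v -2.424 0.019 -1.238
v -2.838 0.742 -0.333
v -2.583 -0.116 -1.203
v -2.996 0.608 -0.298
v -2.683 -0.28 -1.117
v -3.097 0.443 -0.213
v -2.711 -0.449 -0.995
v -3.125 0.274 -0.09
v -2.661 -0.597 -0.853
v -3.075 0.126 0.051
v -2.542 -0.702 -0.715
v -2.955 0.021 0.19
v -2.371 -0.747 -0.601
v -2.784 -0.024 0.304
v -2.174 -0.726 -0.528
v -2.588 -0.003 0.377
v -1.982 -0.642 -0.507
v -2.396 0.081 0.398
v -1.824 -0.508 -0.542
v -2.237 0.216 0.363
v -3.183 -2.564 -4.247
v -2.702 -2.592 -4.079
v -3.637 -3.036 -3.033
v -2.813 -2.306 -4.009
v -3.065 -2.118 -4.03
v -3.362 -2.1 -4.134
v -3.591 -2.26 -4.282
v -3.663 -2.536 -4.416
v -3.552 -2.822 -4.486
v -3.3 -3.01 -4.465
v -3.003 -3.028 -4.36
v -2.775 -2.868 -4.213
v 2.049 0.186 2.513
v 1.736 0.177 3.578
v 3.02 1.647 2.81
v 2.708 1.639 3.875
v 3.272 -0.699 2.865
v 2.96 -0.707 3.93
v 4.244 0.763 3.162
v 3.931 0.754 4.227
f 2 1 4
f 2 4 3
f 4 1 5
f 4 5 3
f 5 1 6
f 5 6 3
f 6 1 7
f 6 7 3
f 7 1 8
f 7 8 3
f 8 1 9
f 8 9 3
f 9 1 10
f 9 10 3
f 10 1 2
f 10 2 3
f 12 11 15
f 12 15 13
f 13 15 16
f 13 16 14
f 15 11 17
f 15 17 16
f 16 17 18
f 16 18 14
f 17 11 19
f 17 19 18
f 18 19 20
f 18 20 14
f 19 11 21
f 19 21 20
f 20 21 22
f 20 22 14
f 21 11 23
f 21 23 22
f 22 23 24
f 22 24 14
f 23 11 25
f 23 25 24
f 24 25 26
f 24 26 14
f 25 11 27
f 25 27 26
f 26 27 28
f 26 28 14
f 27 11 29
f 27 29 28
f 28 29 30
f 28 30 14
f 29 11 31
f 29 31 30
f 30 31 32
f 30 32 14
f 31 11 33
f 31 33 32
f 32 33 34
f 32 34 14
f 33 11 35
f 33 35 34
f 34 35 36
f 34 36 14
f 35 11 37
f 35 37 36
f 36 37 38
f 36 38 14
f 37 11 39
f 37 39 38
f 38 39 40
f 38 40 14
f 39 11 41
f 39 41 40
f 40 41 42
f 40 42 14
f 41 11 43
f 41 43 42
f 42 43 44
f 42 44 14
f 43 11 12
f 43 12 44
f 44 12 13
f 44 13 14
f 46 45 48
f 46 48 47
f 48 45 49
f 48 49 47
f 49 45 50
f 49 50 47
f 50 45 51
f 50 51 47
f 51 45 52
f 51 52 47
f 52 45 53
f 52 53 47
f 53 45 54
f 53 54 47
f 54 45 55
f 54 55 47
f 55 45 56
f 55 56 47
f 56 45 46
f 56 46 47
f 58 60 57
f 61 58 57
f 57 60 59
f 59 61 57
f 58 64 60
f 62 58 61
f 62 64 58
f 60 64 59
f 63 61 59
f 59 64 63
f 63 62 61
f 64 62 63



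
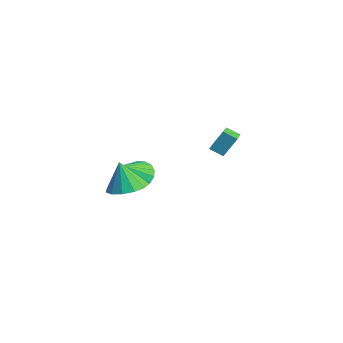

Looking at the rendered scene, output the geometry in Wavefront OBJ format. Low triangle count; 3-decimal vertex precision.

v -0.58 -3.744 1.356
v 0.439 -3.807 1.557
v -0.9 -3.996 2.904
v 0.293 -3.243 1.619
v -0.13 -2.837 1.598
v -0.696 -2.72 1.5
v -1.225 -2.928 1.356
v -1.549 -3.394 1.213
v -1.565 -3.972 1.115
v -1.269 -4.477 1.094
v -0.754 -4.749 1.156
v -0.184 -4.702 1.282
v 0.261 -4.351 1.431
v -2.526 1.435 1.911
v -2.33 2.081 3.022
v -3.395 2.044 1.71
v -3.199 2.69 2.822
v -2.061 1.97 1.518
v -1.865 2.616 2.63
v -2.93 2.579 1.318
v -2.734 3.225 2.429
v -2.76 -2.319 0.77
v -1.851 -2.005 0.644
v -2.28 -3.261 1.89
v -2.006 -1.733 0.94
v -2.311 -1.576 1.203
v -2.705 -1.566 1.38
v -3.109 -1.706 1.436
v -3.445 -1.967 1.361
v -3.645 -2.297 1.168
v -3.67 -2.632 0.897
v -3.514 -2.905 0.601
v -3.21 -3.062 0.338
v -2.816 -3.071 0.161
v -2.412 -2.932 0.104
v -2.076 -2.671 0.18
v -1.876 -2.34 0.372
f 2 1 4
f 2 4 3
f 4 1 5
f 4 5 3
f 5 1 6
f 5 6 3
f 6 1 7
f 6 7 3
f 7 1 8
f 7 8 3
f 8 1 9
f 8 9 3
f 9 1 10
f 9 10 3
f 10 1 11
f 10 11 3
f 11 1 12
f 11 12 3
f 12 1 13
f 12 13 3
f 13 1 2
f 13 2 3
f 15 17 14
f 18 15 14
f 14 17 16
f 16 18 14
f 15 21 17
f 19 15 18
f 19 21 15
f 17 21 16
f 20 18 16
f 16 21 20
f 20 19 18
f 21 19 20
f 23 22 25
f 23 25 24
f 25 22 26
f 25 26 24
f 26 22 27
f 26 27 24
f 27 22 28
f 27 28 24
f 28 22 29
f 28 29 24
f 29 22 30
f 29 30 24
f 30 22 31
f 30 31 24
f 31 22 32
f 31 32 24
f 32 22 33
f 32 33 24
f 33 22 34
f 33 34 24
f 34 22 35
f 34 35 24
f 35 22 36
f 35 36 24
f 36 22 37
f 36 37 24
f 37 22 23
f 37 23 24

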